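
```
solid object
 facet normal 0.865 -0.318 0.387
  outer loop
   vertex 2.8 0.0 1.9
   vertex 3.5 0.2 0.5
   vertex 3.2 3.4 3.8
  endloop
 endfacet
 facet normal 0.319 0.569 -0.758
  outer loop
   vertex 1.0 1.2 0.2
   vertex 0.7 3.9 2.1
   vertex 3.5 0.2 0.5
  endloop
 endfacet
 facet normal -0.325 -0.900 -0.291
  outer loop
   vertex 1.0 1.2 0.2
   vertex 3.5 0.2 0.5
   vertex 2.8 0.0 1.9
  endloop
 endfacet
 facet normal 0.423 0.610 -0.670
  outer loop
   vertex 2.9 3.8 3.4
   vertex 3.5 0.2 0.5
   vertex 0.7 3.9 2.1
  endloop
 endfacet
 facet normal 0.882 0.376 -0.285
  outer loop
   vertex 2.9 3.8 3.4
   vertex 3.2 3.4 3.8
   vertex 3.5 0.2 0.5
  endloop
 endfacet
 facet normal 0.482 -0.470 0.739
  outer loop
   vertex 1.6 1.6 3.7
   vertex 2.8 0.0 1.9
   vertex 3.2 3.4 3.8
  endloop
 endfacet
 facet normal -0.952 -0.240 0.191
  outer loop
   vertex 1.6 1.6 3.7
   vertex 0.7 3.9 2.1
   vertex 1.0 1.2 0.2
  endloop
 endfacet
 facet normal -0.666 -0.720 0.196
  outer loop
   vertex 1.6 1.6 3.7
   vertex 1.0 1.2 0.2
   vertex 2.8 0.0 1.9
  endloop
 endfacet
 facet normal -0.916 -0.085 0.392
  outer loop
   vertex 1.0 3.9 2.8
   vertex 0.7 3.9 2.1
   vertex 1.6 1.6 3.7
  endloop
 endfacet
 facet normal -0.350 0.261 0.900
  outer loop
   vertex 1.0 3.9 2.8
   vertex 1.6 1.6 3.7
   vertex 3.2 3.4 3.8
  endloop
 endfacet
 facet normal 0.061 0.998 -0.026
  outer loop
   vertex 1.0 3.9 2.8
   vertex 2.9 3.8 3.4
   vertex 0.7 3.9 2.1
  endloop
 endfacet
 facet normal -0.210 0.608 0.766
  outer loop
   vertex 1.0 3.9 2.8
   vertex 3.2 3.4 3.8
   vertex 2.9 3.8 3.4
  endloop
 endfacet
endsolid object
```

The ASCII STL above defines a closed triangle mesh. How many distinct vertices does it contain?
8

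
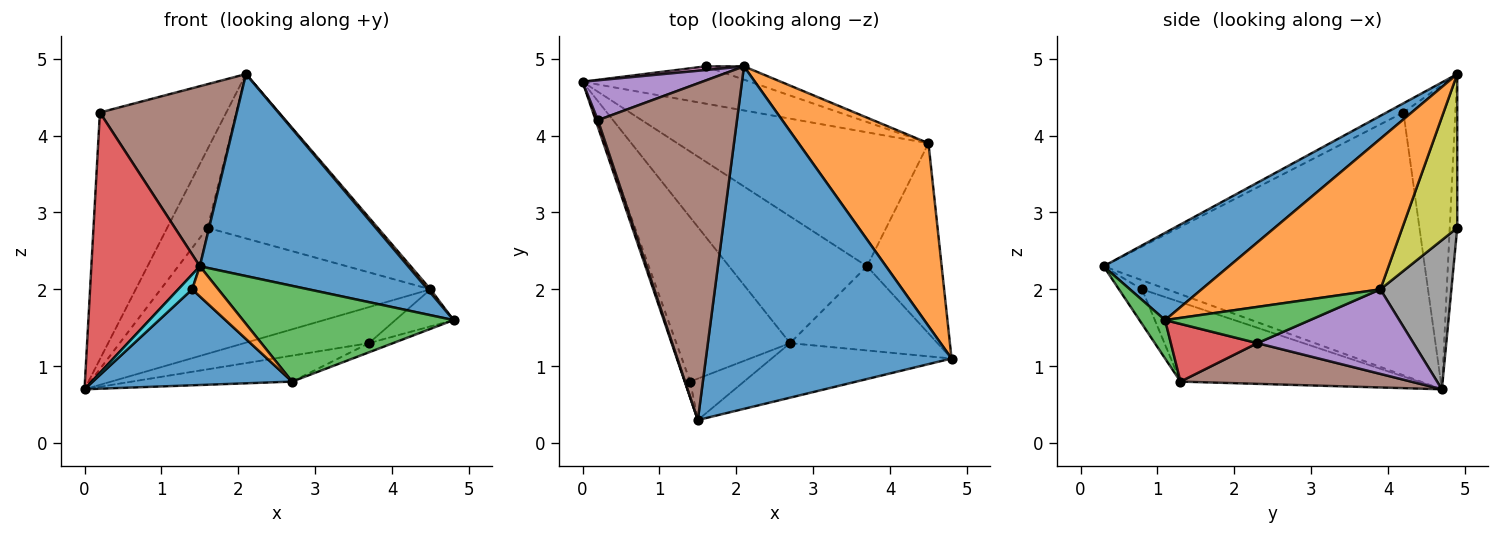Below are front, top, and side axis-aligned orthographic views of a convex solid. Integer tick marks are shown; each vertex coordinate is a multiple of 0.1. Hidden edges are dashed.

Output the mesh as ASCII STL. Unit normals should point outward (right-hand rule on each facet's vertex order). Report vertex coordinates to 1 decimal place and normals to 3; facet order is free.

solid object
 facet normal 0.292 -0.486 0.824
  outer loop
   vertex 2.1 4.9 4.8
   vertex 1.5 0.3 2.3
   vertex 4.8 1.1 1.6
  endloop
 endfacet
 facet normal 0.757 -0.012 0.653
  outer loop
   vertex 4.5 3.9 2.0
   vertex 2.1 4.9 4.8
   vertex 4.8 1.1 1.6
  endloop
 endfacet
 facet normal 0.105 -0.864 -0.492
  outer loop
   vertex 2.7 1.3 0.8
   vertex 4.8 1.1 1.6
   vertex 1.5 0.3 2.3
  endloop
 endfacet
 facet normal -0.947 -0.320 0.008
  outer loop
   vertex 0.2 4.2 4.3
   vertex 0.0 4.7 0.7
   vertex 1.5 0.3 2.3
  endloop
 endfacet
 facet normal -0.376 0.915 0.148
  outer loop
   vertex 0.2 4.2 4.3
   vertex 2.1 4.9 4.8
   vertex 0.0 4.7 0.7
  endloop
 endfacet
 facet normal -0.058 -0.471 0.880
  outer loop
   vertex 0.2 4.2 4.3
   vertex 1.5 0.3 2.3
   vertex 2.1 4.9 4.8
  endloop
 endfacet
 facet normal -0.183 0.982 0.046
  outer loop
   vertex 1.6 4.9 2.8
   vertex 0.0 4.7 0.7
   vertex 2.1 4.9 4.8
  endloop
 endfacet
 facet normal 0.245 0.930 -0.275
  outer loop
   vertex 1.6 4.9 2.8
   vertex 4.5 3.9 2.0
   vertex 0.0 4.7 0.7
  endloop
 endfacet
 facet normal 0.306 0.949 -0.077
  outer loop
   vertex 1.6 4.9 2.8
   vertex 2.1 4.9 4.8
   vertex 4.5 3.9 2.0
  endloop
 endfacet
 facet normal -0.775 -0.432 -0.462
  outer loop
   vertex 1.4 0.8 2.0
   vertex 1.5 0.3 2.3
   vertex 0.0 4.7 0.7
  endloop
 endfacet
 facet normal -0.516 -0.432 -0.739
  outer loop
   vertex 1.4 0.8 2.0
   vertex 0.0 4.7 0.7
   vertex 2.7 1.3 0.8
  endloop
 endfacet
 facet normal -0.461 -0.523 -0.717
  outer loop
   vertex 1.4 0.8 2.0
   vertex 2.7 1.3 0.8
   vertex 1.5 0.3 2.3
  endloop
 endfacet
 facet normal 0.430 0.173 -0.886
  outer loop
   vertex 3.7 2.3 1.3
   vertex 4.5 3.9 2.0
   vertex 4.8 1.1 1.6
  endloop
 endfacet
 facet normal 0.363 0.101 -0.927
  outer loop
   vertex 3.7 2.3 1.3
   vertex 4.8 1.1 1.6
   vertex 2.7 1.3 0.8
  endloop
 endfacet
 facet normal 0.309 0.247 -0.918
  outer loop
   vertex 3.7 2.3 1.3
   vertex 0.0 4.7 0.7
   vertex 4.5 3.9 2.0
  endloop
 endfacet
 facet normal 0.278 0.193 -0.941
  outer loop
   vertex 3.7 2.3 1.3
   vertex 2.7 1.3 0.8
   vertex 0.0 4.7 0.7
  endloop
 endfacet
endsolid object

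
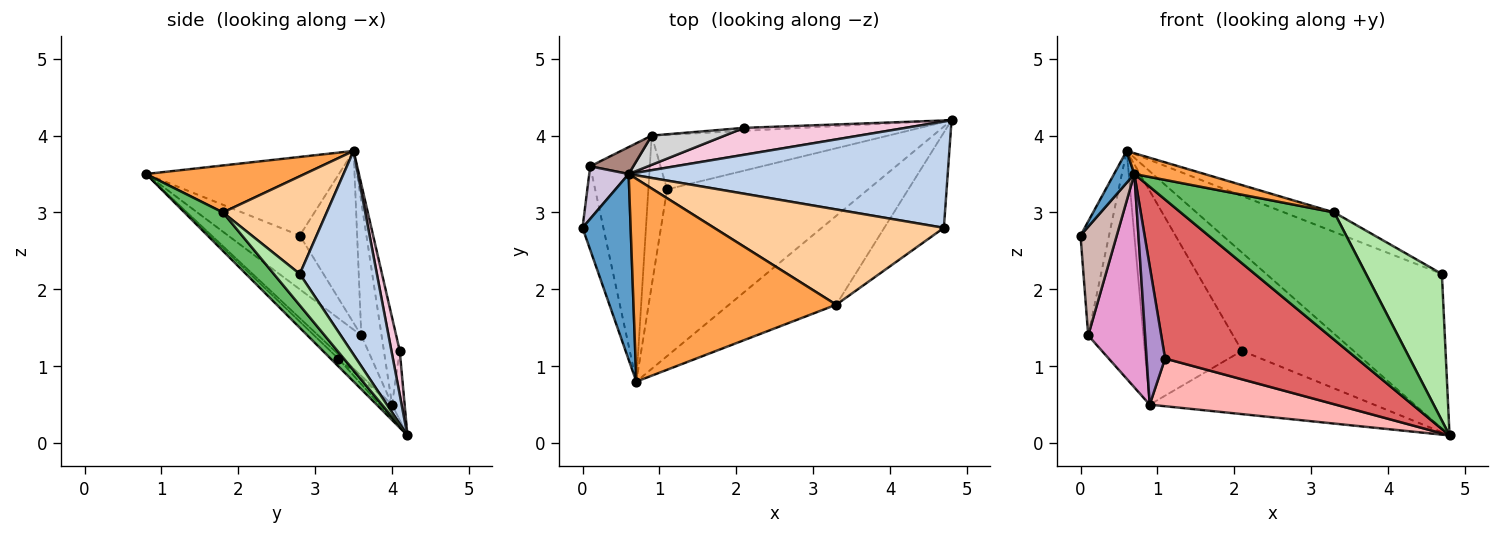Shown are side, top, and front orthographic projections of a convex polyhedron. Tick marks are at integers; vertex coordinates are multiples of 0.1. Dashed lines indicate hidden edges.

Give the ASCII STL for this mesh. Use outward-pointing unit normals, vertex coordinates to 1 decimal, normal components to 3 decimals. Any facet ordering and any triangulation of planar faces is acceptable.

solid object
 facet normal -0.849 -0.089 0.520
  outer loop
   vertex 0.6 3.5 3.8
   vertex 0.0 2.8 2.7
   vertex 0.7 0.8 3.5
  endloop
 endfacet
 facet normal 0.340 0.775 0.533
  outer loop
   vertex 4.7 2.8 2.2
   vertex 4.8 4.2 0.1
   vertex 0.6 3.5 3.8
  endloop
 endfacet
 facet normal 0.225 -0.099 0.969
  outer loop
   vertex 3.3 1.8 3.0
   vertex 0.6 3.5 3.8
   vertex 0.7 0.8 3.5
  endloop
 endfacet
 facet normal 0.385 0.185 0.904
  outer loop
   vertex 3.3 1.8 3.0
   vertex 4.7 2.8 2.2
   vertex 0.6 3.5 3.8
  endloop
 endfacet
 facet normal 0.201 -0.803 -0.561
  outer loop
   vertex 3.3 1.8 3.0
   vertex 0.7 0.8 3.5
   vertex 4.8 4.2 0.1
  endloop
 endfacet
 facet normal 0.276 -0.806 -0.524
  outer loop
   vertex 3.3 1.8 3.0
   vertex 4.8 4.2 0.1
   vertex 4.7 2.8 2.2
  endloop
 endfacet
 facet normal -0.028 -0.690 -0.723
  outer loop
   vertex 1.1 3.3 1.1
   vertex 4.8 4.2 0.1
   vertex 0.7 0.8 3.5
  endloop
 endfacet
 facet normal -0.043 -0.657 -0.752
  outer loop
   vertex 1.1 3.3 1.1
   vertex 0.9 4.0 0.5
   vertex 4.8 4.2 0.1
  endloop
 endfacet
 facet normal -0.167 -0.669 -0.724
  outer loop
   vertex 1.1 3.3 1.1
   vertex 0.7 0.8 3.5
   vertex 0.9 4.0 0.5
  endloop
 endfacet
 facet normal -0.877 0.436 0.201
  outer loop
   vertex 0.1 3.6 1.4
   vertex 0.0 2.8 2.7
   vertex 0.6 3.5 3.8
  endloop
 endfacet
 facet normal -0.343 0.933 0.110
  outer loop
   vertex 0.1 3.6 1.4
   vertex 0.6 3.5 3.8
   vertex 0.9 4.0 0.5
  endloop
 endfacet
 facet normal -0.844 -0.426 -0.327
  outer loop
   vertex 0.1 3.6 1.4
   vertex 0.7 0.8 3.5
   vertex 0.0 2.8 2.7
  endloop
 endfacet
 facet normal -0.451 -0.595 -0.665
  outer loop
   vertex 0.1 3.6 1.4
   vertex 0.9 4.0 0.5
   vertex 0.7 0.8 3.5
  endloop
 endfacet
 facet normal 0.072 0.962 0.263
  outer loop
   vertex 2.1 4.1 1.2
   vertex 0.6 3.5 3.8
   vertex 4.8 4.2 0.1
  endloop
 endfacet
 facet normal -0.056 0.997 -0.047
  outer loop
   vertex 2.1 4.1 1.2
   vertex 4.8 4.2 0.1
   vertex 0.9 4.0 0.5
  endloop
 endfacet
 facet normal -0.159 0.978 0.134
  outer loop
   vertex 2.1 4.1 1.2
   vertex 0.9 4.0 0.5
   vertex 0.6 3.5 3.8
  endloop
 endfacet
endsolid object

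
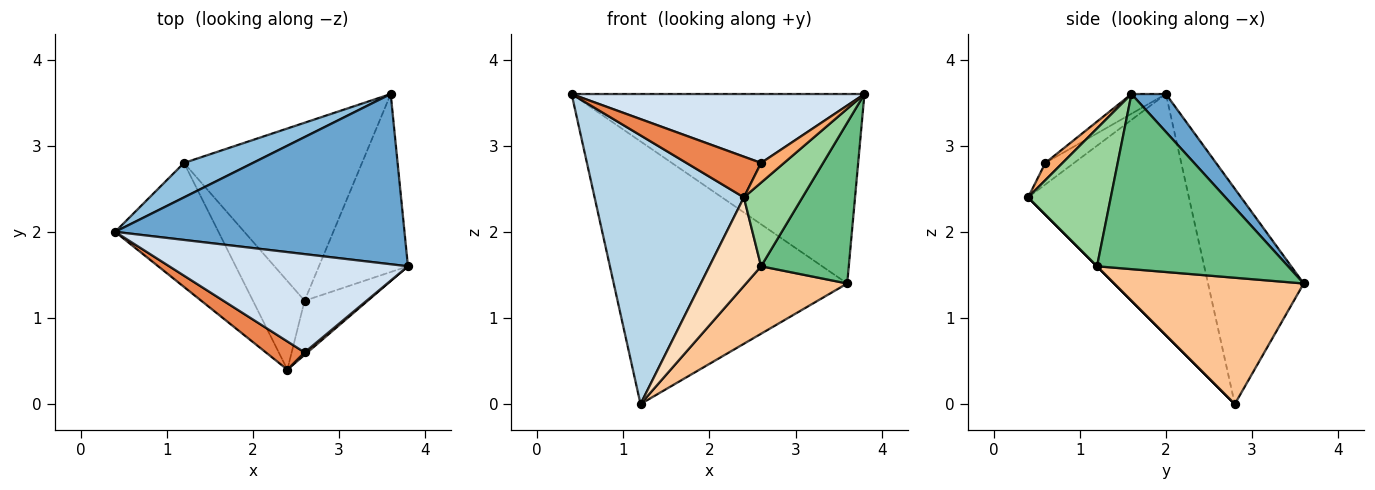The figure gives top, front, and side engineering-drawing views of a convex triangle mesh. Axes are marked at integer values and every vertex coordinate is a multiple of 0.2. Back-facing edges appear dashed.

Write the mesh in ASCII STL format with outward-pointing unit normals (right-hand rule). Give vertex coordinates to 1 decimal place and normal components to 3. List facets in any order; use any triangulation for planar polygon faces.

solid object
 facet normal 0.087 0.741 0.666
  outer loop
   vertex 3.6 3.6 1.4
   vertex 0.4 2.0 3.6
   vertex 3.8 1.6 3.6
  endloop
 endfacet
 facet normal -0.376 0.919 0.120
  outer loop
   vertex 1.2 2.8 0.0
   vertex 0.4 2.0 3.6
   vertex 3.6 3.6 1.4
  endloop
 endfacet
 facet normal -0.699 -0.649 -0.300
  outer loop
   vertex 1.2 2.8 0.0
   vertex 2.4 0.4 2.4
   vertex 0.4 2.0 3.6
  endloop
 endfacet
 facet normal -0.067 -0.573 0.817
  outer loop
   vertex 2.6 0.6 2.8
   vertex 3.8 1.6 3.6
   vertex 0.4 2.0 3.6
  endloop
 endfacet
 facet normal -0.302 -0.784 0.543
  outer loop
   vertex 2.6 0.6 2.8
   vertex 0.4 2.0 3.6
   vertex 2.4 0.4 2.4
  endloop
 endfacet
 facet normal 0.597 -0.796 0.100
  outer loop
   vertex 2.6 0.6 2.8
   vertex 2.4 0.4 2.4
   vertex 3.8 1.6 3.6
  endloop
 endfacet
 facet normal 0.553 -0.295 -0.779
  outer loop
   vertex 2.6 1.2 1.6
   vertex 1.2 2.8 0.0
   vertex 3.6 3.6 1.4
  endloop
 endfacet
 facet normal 0.000 -0.707 -0.707
  outer loop
   vertex 2.6 1.2 1.6
   vertex 2.4 0.4 2.4
   vertex 1.2 2.8 0.0
  endloop
 endfacet
 facet normal 0.825 -0.379 -0.419
  outer loop
   vertex 2.6 1.2 1.6
   vertex 3.6 3.6 1.4
   vertex 3.8 1.6 3.6
  endloop
 endfacet
 facet normal 0.764 -0.541 -0.350
  outer loop
   vertex 2.6 1.2 1.6
   vertex 3.8 1.6 3.6
   vertex 2.4 0.4 2.4
  endloop
 endfacet
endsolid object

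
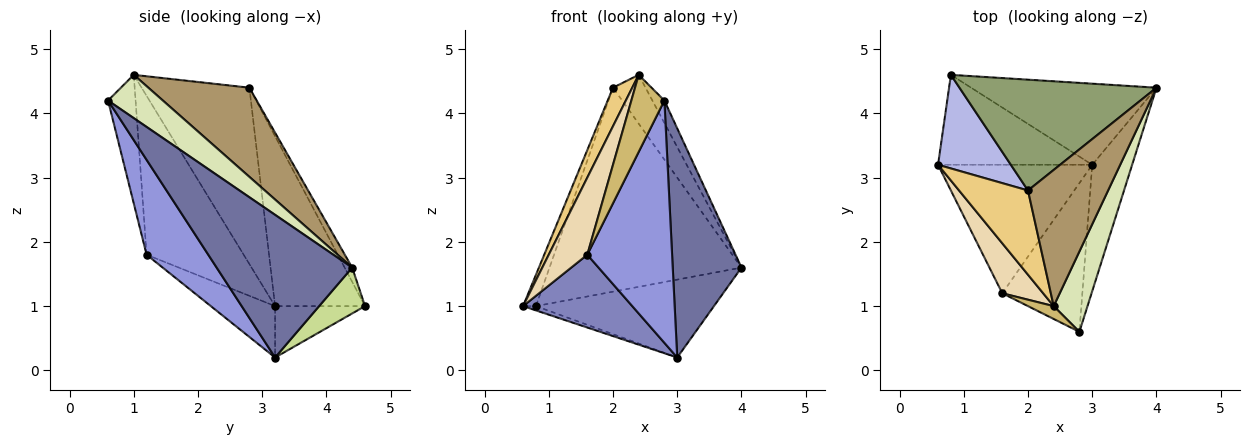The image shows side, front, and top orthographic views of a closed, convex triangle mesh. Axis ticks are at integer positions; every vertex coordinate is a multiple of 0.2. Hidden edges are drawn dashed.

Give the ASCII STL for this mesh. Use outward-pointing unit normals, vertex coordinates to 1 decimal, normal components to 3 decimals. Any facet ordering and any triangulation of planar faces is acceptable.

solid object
 facet normal 0.865 -0.439 -0.242
  outer loop
   vertex 3.0 3.2 0.2
   vertex 4.0 4.4 1.6
   vertex 2.8 0.6 4.2
  endloop
 endfacet
 facet normal -0.279 -0.474 -0.836
  outer loop
   vertex 1.6 1.2 1.8
   vertex 0.6 3.2 1.0
   vertex 3.0 3.2 0.2
  endloop
 endfacet
 facet normal 0.527 -0.724 -0.445
  outer loop
   vertex 1.6 1.2 1.8
   vertex 3.0 3.2 0.2
   vertex 2.8 0.6 4.2
  endloop
 endfacet
 facet normal -0.911 0.130 0.391
  outer loop
   vertex 0.8 4.6 1.0
   vertex 0.6 3.2 1.0
   vertex 2.0 2.8 4.4
  endloop
 endfacet
 facet normal -0.035 0.878 0.477
  outer loop
   vertex 0.8 4.6 1.0
   vertex 2.0 2.8 4.4
   vertex 4.0 4.4 1.6
  endloop
 endfacet
 facet normal -0.316 0.045 -0.948
  outer loop
   vertex 0.8 4.6 1.0
   vertex 3.0 3.2 0.2
   vertex 0.6 3.2 1.0
  endloop
 endfacet
 facet normal 0.176 0.682 -0.710
  outer loop
   vertex 0.8 4.6 1.0
   vertex 4.0 4.4 1.6
   vertex 3.0 3.2 0.2
  endloop
 endfacet
 facet normal 0.777 0.170 0.607
  outer loop
   vertex 2.4 1.0 4.6
   vertex 2.8 0.6 4.2
   vertex 4.0 4.4 1.6
  endloop
 endfacet
 facet normal 0.723 0.233 0.650
  outer loop
   vertex 2.4 1.0 4.6
   vertex 4.0 4.4 1.6
   vertex 2.0 2.8 4.4
  endloop
 endfacet
 facet normal -0.635 -0.762 0.127
  outer loop
   vertex 2.4 1.0 4.6
   vertex 1.6 1.2 1.8
   vertex 2.8 0.6 4.2
  endloop
 endfacet
 facet normal -0.919 -0.164 0.359
  outer loop
   vertex 2.4 1.0 4.6
   vertex 2.0 2.8 4.4
   vertex 0.6 3.2 1.0
  endloop
 endfacet
 facet normal -0.904 -0.359 0.233
  outer loop
   vertex 2.4 1.0 4.6
   vertex 0.6 3.2 1.0
   vertex 1.6 1.2 1.8
  endloop
 endfacet
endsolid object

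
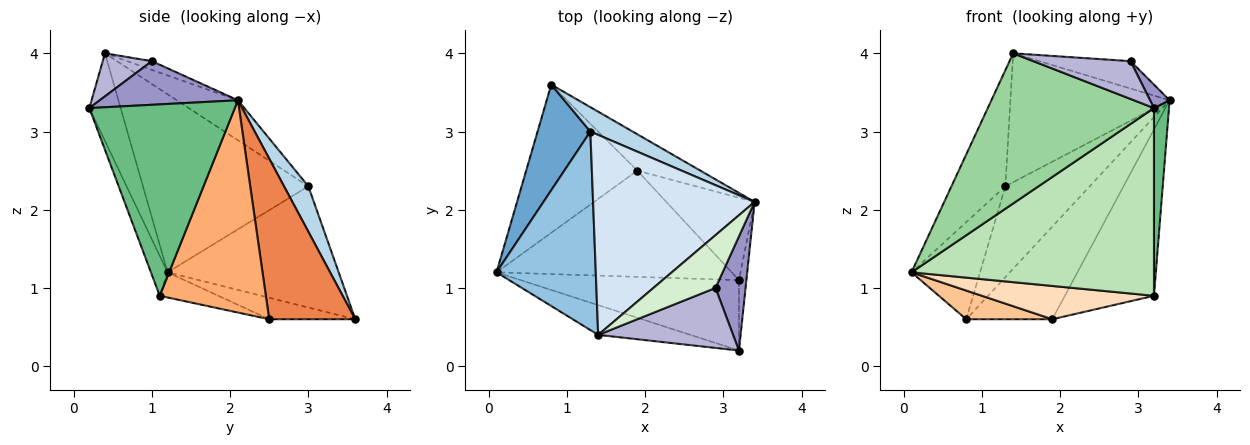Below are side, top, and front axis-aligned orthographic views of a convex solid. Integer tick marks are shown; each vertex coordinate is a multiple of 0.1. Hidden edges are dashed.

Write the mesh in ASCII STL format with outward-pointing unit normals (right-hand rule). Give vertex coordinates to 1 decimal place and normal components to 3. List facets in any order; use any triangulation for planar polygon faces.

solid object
 facet normal -0.861 0.345 0.375
  outer loop
   vertex 1.3 3.0 2.3
   vertex 0.8 3.6 0.6
   vertex 0.1 1.2 1.2
  endloop
 endfacet
 facet normal -0.840 0.274 0.468
  outer loop
   vertex 1.3 3.0 2.3
   vertex 0.1 1.2 1.2
   vertex 1.4 0.4 4.0
  endloop
 endfacet
 facet normal 0.268 0.931 0.250
  outer loop
   vertex 1.3 3.0 2.3
   vertex 3.4 2.1 3.4
   vertex 0.8 3.6 0.6
  endloop
 endfacet
 facet normal -0.204 0.530 0.823
  outer loop
   vertex 1.3 3.0 2.3
   vertex 1.4 0.4 4.0
   vertex 3.4 2.1 3.4
  endloop
 endfacet
 facet normal 0.681 0.681 -0.268
  outer loop
   vertex 1.9 2.5 0.6
   vertex 0.8 3.6 0.6
   vertex 3.4 2.1 3.4
  endloop
 endfacet
 facet normal 0.730 0.613 -0.303
  outer loop
   vertex 1.9 2.5 0.6
   vertex 3.4 2.1 3.4
   vertex 3.2 1.1 0.9
  endloop
 endfacet
 facet normal -0.187 -0.187 -0.965
  outer loop
   vertex 1.9 2.5 0.6
   vertex 0.1 1.2 1.2
   vertex 0.8 3.6 0.6
  endloop
 endfacet
 facet normal -0.101 -0.298 -0.949
  outer loop
   vertex 1.9 2.5 0.6
   vertex 3.2 1.1 0.9
   vertex 0.1 1.2 1.2
  endloop
 endfacet
 facet normal 0.994 -0.103 -0.038
  outer loop
   vertex 3.2 0.2 3.3
   vertex 3.2 1.1 0.9
   vertex 3.4 2.1 3.4
  endloop
 endfacet
 facet normal -0.182 -0.965 -0.191
  outer loop
   vertex 3.2 0.2 3.3
   vertex 1.4 0.4 4.0
   vertex 0.1 1.2 1.2
  endloop
 endfacet
 facet normal -0.064 -0.934 -0.350
  outer loop
   vertex 3.2 0.2 3.3
   vertex 0.1 1.2 1.2
   vertex 3.2 1.1 0.9
  endloop
 endfacet
 facet normal -0.124 0.457 0.881
  outer loop
   vertex 2.9 1.0 3.9
   vertex 3.4 2.1 3.4
   vertex 1.4 0.4 4.0
  endloop
 endfacet
 facet normal 0.818 -0.116 0.563
  outer loop
   vertex 2.9 1.0 3.9
   vertex 3.2 0.2 3.3
   vertex 3.4 2.1 3.4
  endloop
 endfacet
 facet normal 0.260 -0.515 0.817
  outer loop
   vertex 2.9 1.0 3.9
   vertex 1.4 0.4 4.0
   vertex 3.2 0.2 3.3
  endloop
 endfacet
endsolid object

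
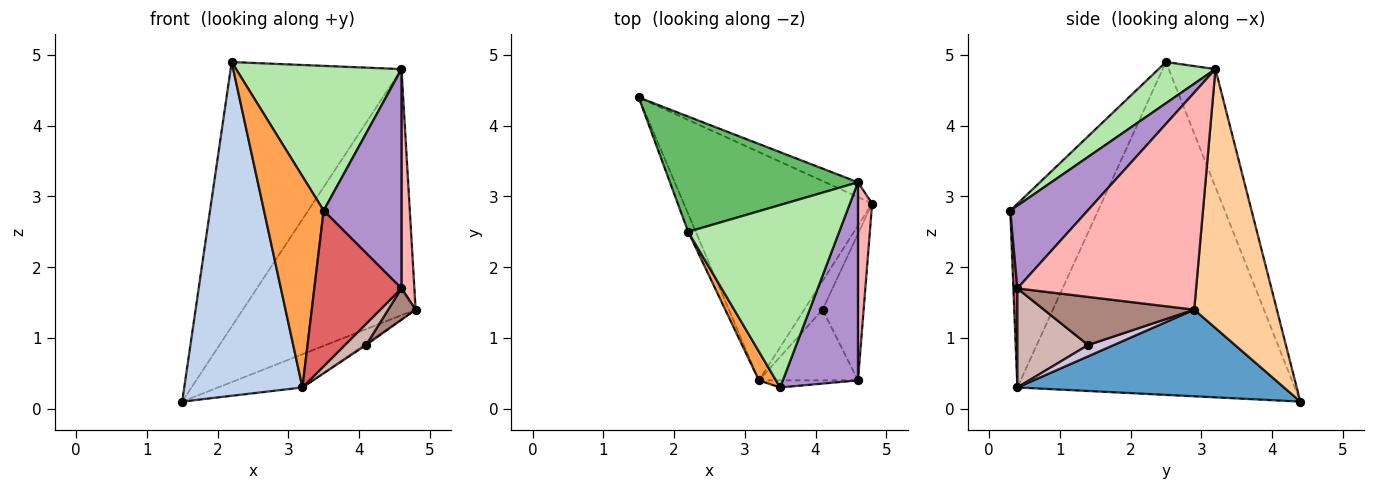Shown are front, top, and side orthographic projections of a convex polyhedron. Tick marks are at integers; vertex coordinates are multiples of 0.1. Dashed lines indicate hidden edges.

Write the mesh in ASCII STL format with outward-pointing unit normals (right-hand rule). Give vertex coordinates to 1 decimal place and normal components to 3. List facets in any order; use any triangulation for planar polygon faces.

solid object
 facet normal 0.414 0.131 -0.901
  outer loop
   vertex 3.2 0.4 0.3
   vertex 1.5 4.4 0.1
   vertex 4.8 2.9 1.4
  endloop
 endfacet
 facet normal -0.920 -0.392 -0.021
  outer loop
   vertex 3.2 0.4 0.3
   vertex 2.2 2.5 4.9
   vertex 1.5 4.4 0.1
  endloop
 endfacet
 facet normal -0.825 -0.560 0.077
  outer loop
   vertex 3.2 0.4 0.3
   vertex 3.5 0.3 2.8
   vertex 2.2 2.5 4.9
  endloop
 endfacet
 facet normal 0.431 0.901 -0.054
  outer loop
   vertex 4.6 3.2 4.8
   vertex 4.8 2.9 1.4
   vertex 1.5 4.4 0.1
  endloop
 endfacet
 facet normal -0.243 0.889 0.387
  outer loop
   vertex 4.6 3.2 4.8
   vertex 1.5 4.4 0.1
   vertex 2.2 2.5 4.9
  endloop
 endfacet
 facet normal 0.209 -0.608 0.766
  outer loop
   vertex 4.6 3.2 4.8
   vertex 2.2 2.5 4.9
   vertex 3.5 0.3 2.8
  endloop
 endfacet
 facet normal 0.045 -0.998 -0.045
  outer loop
   vertex 4.6 0.4 1.7
   vertex 3.5 0.3 2.8
   vertex 3.2 0.4 0.3
  endloop
 endfacet
 facet normal 0.995 -0.072 0.065
  outer loop
   vertex 4.6 0.4 1.7
   vertex 4.8 2.9 1.4
   vertex 4.6 3.2 4.8
  endloop
 endfacet
 facet normal 0.594 -0.597 0.539
  outer loop
   vertex 4.6 0.4 1.7
   vertex 4.6 3.2 4.8
   vertex 3.5 0.3 2.8
  endloop
 endfacet
 facet normal 0.524 0.039 -0.851
  outer loop
   vertex 4.1 1.4 0.9
   vertex 3.2 0.4 0.3
   vertex 4.8 2.9 1.4
  endloop
 endfacet
 facet normal 0.754 -0.137 -0.643
  outer loop
   vertex 4.1 1.4 0.9
   vertex 4.8 2.9 1.4
   vertex 4.6 0.4 1.7
  endloop
 endfacet
 facet normal 0.692 -0.208 -0.692
  outer loop
   vertex 4.1 1.4 0.9
   vertex 4.6 0.4 1.7
   vertex 3.2 0.4 0.3
  endloop
 endfacet
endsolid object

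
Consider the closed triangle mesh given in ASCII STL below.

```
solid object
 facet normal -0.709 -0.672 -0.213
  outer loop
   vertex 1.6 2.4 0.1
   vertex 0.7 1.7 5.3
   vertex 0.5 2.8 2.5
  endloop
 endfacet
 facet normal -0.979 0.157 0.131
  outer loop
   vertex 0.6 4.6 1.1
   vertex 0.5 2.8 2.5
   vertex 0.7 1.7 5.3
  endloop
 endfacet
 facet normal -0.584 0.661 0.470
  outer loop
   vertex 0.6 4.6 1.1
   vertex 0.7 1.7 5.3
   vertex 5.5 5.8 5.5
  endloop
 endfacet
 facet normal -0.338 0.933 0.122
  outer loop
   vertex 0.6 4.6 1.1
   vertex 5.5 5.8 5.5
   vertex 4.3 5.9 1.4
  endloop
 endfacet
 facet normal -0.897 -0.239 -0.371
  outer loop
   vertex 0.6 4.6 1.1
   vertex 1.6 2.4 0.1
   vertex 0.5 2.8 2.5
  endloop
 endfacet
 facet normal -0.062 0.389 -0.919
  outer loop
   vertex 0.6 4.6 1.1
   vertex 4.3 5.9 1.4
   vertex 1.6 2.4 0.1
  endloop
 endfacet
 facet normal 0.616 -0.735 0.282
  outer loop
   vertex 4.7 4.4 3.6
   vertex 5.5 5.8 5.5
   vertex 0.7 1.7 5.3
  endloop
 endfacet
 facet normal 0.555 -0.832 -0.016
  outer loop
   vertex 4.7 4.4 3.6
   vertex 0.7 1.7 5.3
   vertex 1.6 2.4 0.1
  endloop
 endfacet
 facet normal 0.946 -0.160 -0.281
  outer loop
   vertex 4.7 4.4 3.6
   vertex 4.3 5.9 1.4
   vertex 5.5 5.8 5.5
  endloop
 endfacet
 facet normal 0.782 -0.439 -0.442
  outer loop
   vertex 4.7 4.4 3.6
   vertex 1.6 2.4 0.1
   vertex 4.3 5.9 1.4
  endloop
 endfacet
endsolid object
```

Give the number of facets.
10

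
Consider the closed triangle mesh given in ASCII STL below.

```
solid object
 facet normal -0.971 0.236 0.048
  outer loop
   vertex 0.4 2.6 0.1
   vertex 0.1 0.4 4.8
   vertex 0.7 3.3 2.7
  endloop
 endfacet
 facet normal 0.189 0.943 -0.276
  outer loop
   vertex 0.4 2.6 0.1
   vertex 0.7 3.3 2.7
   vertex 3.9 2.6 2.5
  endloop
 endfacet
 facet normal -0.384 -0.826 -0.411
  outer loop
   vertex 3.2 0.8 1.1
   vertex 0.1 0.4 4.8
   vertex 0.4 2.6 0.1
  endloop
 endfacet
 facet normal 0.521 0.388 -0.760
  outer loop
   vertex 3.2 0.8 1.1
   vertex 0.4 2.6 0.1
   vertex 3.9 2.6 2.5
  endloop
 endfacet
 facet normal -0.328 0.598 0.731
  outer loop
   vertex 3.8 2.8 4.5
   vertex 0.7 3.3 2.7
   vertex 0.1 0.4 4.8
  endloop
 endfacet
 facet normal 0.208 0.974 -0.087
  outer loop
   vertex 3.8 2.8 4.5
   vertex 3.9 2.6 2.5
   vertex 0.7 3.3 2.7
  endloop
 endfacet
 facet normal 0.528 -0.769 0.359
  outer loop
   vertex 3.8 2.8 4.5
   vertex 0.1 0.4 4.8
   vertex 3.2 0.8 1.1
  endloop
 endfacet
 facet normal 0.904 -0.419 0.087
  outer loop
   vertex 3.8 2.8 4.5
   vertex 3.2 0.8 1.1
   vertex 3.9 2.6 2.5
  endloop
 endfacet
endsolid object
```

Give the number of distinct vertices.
6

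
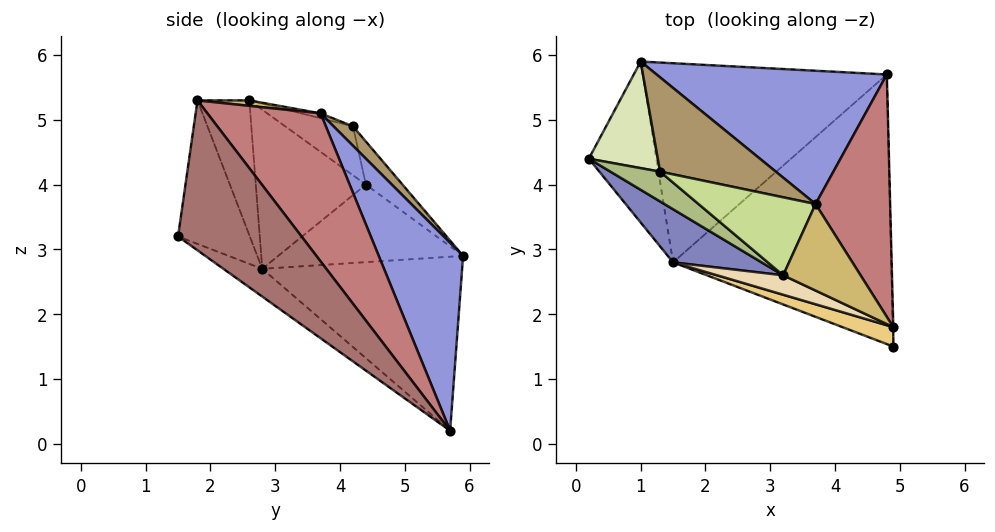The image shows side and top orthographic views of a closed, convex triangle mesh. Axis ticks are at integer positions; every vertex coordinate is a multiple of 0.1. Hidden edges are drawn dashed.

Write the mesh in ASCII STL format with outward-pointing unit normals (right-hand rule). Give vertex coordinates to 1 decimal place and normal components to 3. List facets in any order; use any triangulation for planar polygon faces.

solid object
 facet normal -0.103 -0.580 -0.808
  outer loop
   vertex 1.5 2.8 2.7
   vertex 4.8 5.7 0.2
   vertex 4.9 1.5 3.2
  endloop
 endfacet
 facet normal -0.586 -0.741 0.326
  outer loop
   vertex 1.5 2.8 2.7
   vertex 3.2 2.6 5.3
   vertex 0.2 4.4 4.0
  endloop
 endfacet
 facet normal 0.343 0.840 0.420
  outer loop
   vertex 1.0 5.9 2.9
   vertex 3.7 3.7 5.1
   vertex 4.8 5.7 0.2
  endloop
 endfacet
 facet normal -0.752 -0.079 -0.655
  outer loop
   vertex 1.0 5.9 2.9
   vertex 1.5 2.8 2.7
   vertex 0.2 4.4 4.0
  endloop
 endfacet
 facet normal -0.580 -0.041 -0.813
  outer loop
   vertex 1.0 5.9 2.9
   vertex 4.8 5.7 0.2
   vertex 1.5 2.8 2.7
  endloop
 endfacet
 facet normal -0.587 -0.548 0.596
  outer loop
   vertex 1.3 4.2 4.9
   vertex 0.2 4.4 4.0
   vertex 3.2 2.6 5.3
  endloop
 endfacet
 facet normal -0.041 0.197 0.980
  outer loop
   vertex 1.3 4.2 4.9
   vertex 3.2 2.6 5.3
   vertex 3.7 3.7 5.1
  endloop
 endfacet
 facet normal -0.393 0.671 0.629
  outer loop
   vertex 1.3 4.2 4.9
   vertex 1.0 5.9 2.9
   vertex 0.2 4.4 4.0
  endloop
 endfacet
 facet normal 0.107 0.765 0.635
  outer loop
   vertex 1.3 4.2 4.9
   vertex 3.7 3.7 5.1
   vertex 1.0 5.9 2.9
  endloop
 endfacet
 facet normal 0.070 0.148 0.987
  outer loop
   vertex 4.9 1.8 5.3
   vertex 3.7 3.7 5.1
   vertex 3.2 2.6 5.3
  endloop
 endfacet
 facet normal -0.371 -0.919 0.131
  outer loop
   vertex 4.9 1.8 5.3
   vertex 1.5 2.8 2.7
   vertex 4.9 1.5 3.2
  endloop
 endfacet
 facet normal -0.417 -0.886 0.204
  outer loop
   vertex 4.9 1.8 5.3
   vertex 3.2 2.6 5.3
   vertex 1.5 2.8 2.7
  endloop
 endfacet
 facet normal 1.000 0.022 -0.003
  outer loop
   vertex 4.9 1.8 5.3
   vertex 4.9 1.5 3.2
   vertex 4.8 5.7 0.2
  endloop
 endfacet
 facet normal 0.762 0.522 0.384
  outer loop
   vertex 4.9 1.8 5.3
   vertex 4.8 5.7 0.2
   vertex 3.7 3.7 5.1
  endloop
 endfacet
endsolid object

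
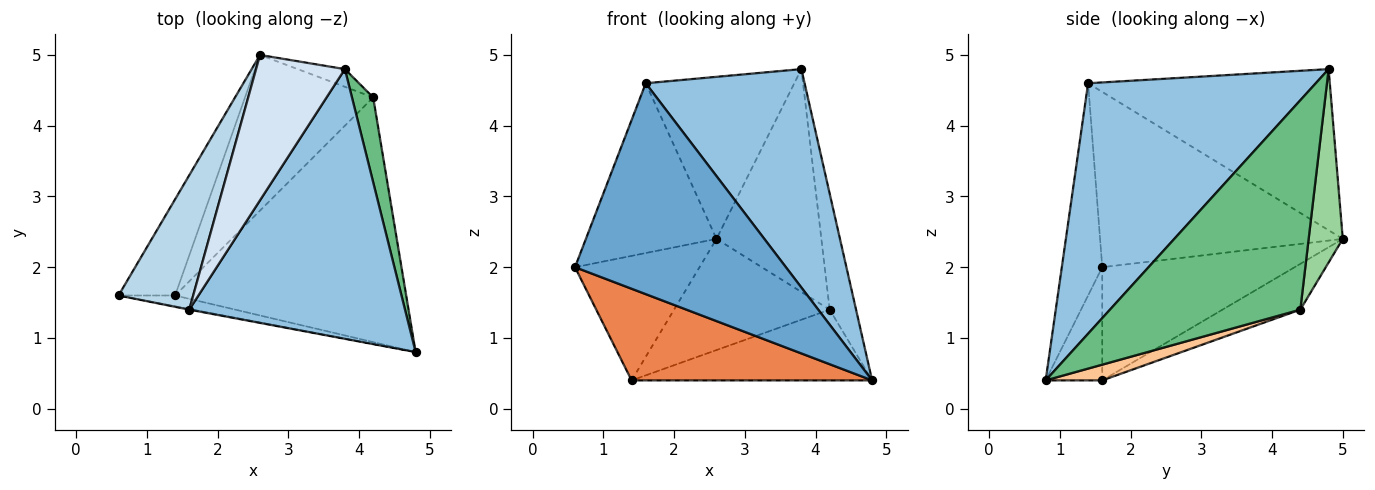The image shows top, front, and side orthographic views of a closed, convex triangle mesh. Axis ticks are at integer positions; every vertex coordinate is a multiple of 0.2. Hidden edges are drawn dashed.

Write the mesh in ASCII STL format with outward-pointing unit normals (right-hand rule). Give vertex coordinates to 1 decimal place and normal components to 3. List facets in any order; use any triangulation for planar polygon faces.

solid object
 facet normal -0.188 -0.982 -0.003
  outer loop
   vertex 1.6 1.4 4.6
   vertex 0.6 1.6 2.0
   vertex 4.8 0.8 0.4
  endloop
 endfacet
 facet normal 0.670 -0.467 0.577
  outer loop
   vertex 1.6 1.4 4.6
   vertex 4.8 0.8 0.4
   vertex 3.8 4.8 4.8
  endloop
 endfacet
 facet normal -0.824 0.444 0.351
  outer loop
   vertex 1.6 1.4 4.6
   vertex 2.6 5.0 2.4
   vertex 0.6 1.6 2.0
  endloop
 endfacet
 facet normal -0.771 0.474 0.425
  outer loop
   vertex 1.6 1.4 4.6
   vertex 3.8 4.8 4.8
   vertex 2.6 5.0 2.4
  endloop
 endfacet
 facet normal -0.228 -0.967 -0.114
  outer loop
   vertex 1.4 1.6 0.4
   vertex 4.8 0.8 0.4
   vertex 0.6 1.6 2.0
  endloop
 endfacet
 facet normal -0.774 0.501 -0.387
  outer loop
   vertex 1.4 1.6 0.4
   vertex 0.6 1.6 2.0
   vertex 2.6 5.0 2.4
  endloop
 endfacet
 facet normal 0.065 0.277 -0.959
  outer loop
   vertex 4.2 4.4 1.4
   vertex 4.8 0.8 0.4
   vertex 1.4 1.6 0.4
  endloop
 endfacet
 facet normal -0.279 0.558 -0.781
  outer loop
   vertex 4.2 4.4 1.4
   vertex 1.4 1.6 0.4
   vertex 2.6 5.0 2.4
  endloop
 endfacet
 facet normal 0.986 0.137 0.100
  outer loop
   vertex 4.2 4.4 1.4
   vertex 3.8 4.8 4.8
   vertex 4.8 0.8 0.4
  endloop
 endfacet
 facet normal 0.309 0.948 -0.075
  outer loop
   vertex 4.2 4.4 1.4
   vertex 2.6 5.0 2.4
   vertex 3.8 4.8 4.8
  endloop
 endfacet
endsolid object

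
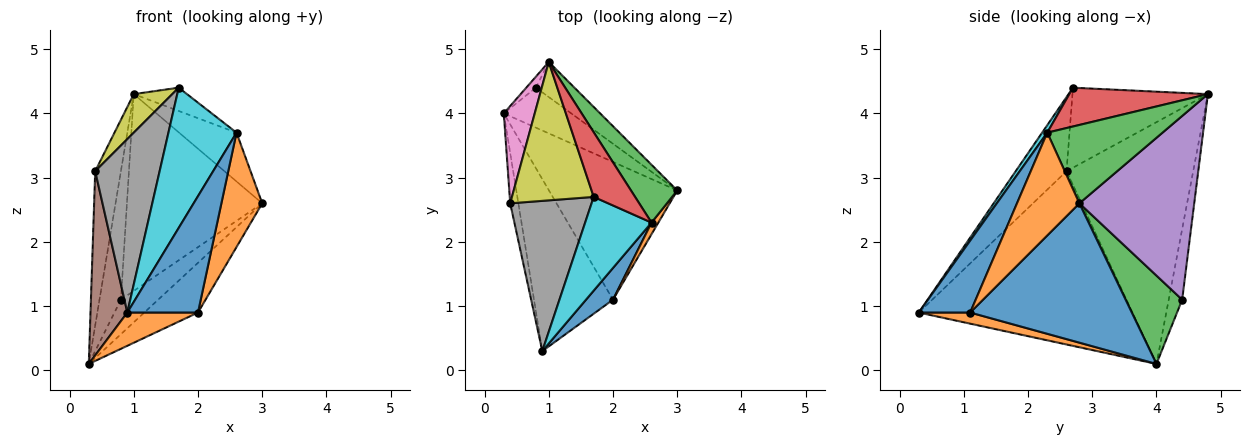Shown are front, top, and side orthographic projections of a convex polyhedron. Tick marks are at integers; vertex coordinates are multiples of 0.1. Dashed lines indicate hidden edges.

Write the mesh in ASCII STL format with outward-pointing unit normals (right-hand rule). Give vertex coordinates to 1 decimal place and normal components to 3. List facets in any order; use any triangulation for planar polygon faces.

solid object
 facet normal 0.715 0.237 -0.658
  outer loop
   vertex 2.0 1.1 0.9
   vertex 0.3 4.0 0.1
   vertex 3.0 2.8 2.6
  endloop
 endfacet
 facet normal 0.137 -0.188 -0.973
  outer loop
   vertex 2.0 1.1 0.9
   vertex 0.9 0.3 0.9
   vertex 0.3 4.0 0.1
  endloop
 endfacet
 facet normal 0.704 0.464 -0.538
  outer loop
   vertex 0.8 4.4 1.1
   vertex 3.0 2.8 2.6
   vertex 0.3 4.0 0.1
  endloop
 endfacet
 facet normal -0.531 0.844 -0.072
  outer loop
   vertex 0.8 4.4 1.1
   vertex 0.3 4.0 0.1
   vertex 1.0 4.8 4.3
  endloop
 endfacet
 facet normal 0.641 0.756 -0.135
  outer loop
   vertex 0.8 4.4 1.1
   vertex 1.0 4.8 4.3
   vertex 3.0 2.8 2.6
  endloop
 endfacet
 facet normal -0.984 -0.170 -0.046
  outer loop
   vertex 0.4 2.6 3.1
   vertex 0.3 4.0 0.1
   vertex 0.9 0.3 0.9
  endloop
 endfacet
 facet normal -0.972 0.197 0.124
  outer loop
   vertex 0.4 2.6 3.1
   vertex 1.0 4.8 4.3
   vertex 0.3 4.0 0.1
  endloop
 endfacet
 facet normal -0.512 -0.649 0.562
  outer loop
   vertex 0.4 2.6 3.1
   vertex 0.9 0.3 0.9
   vertex 1.7 2.7 4.4
  endloop
 endfacet
 facet normal -0.686 -0.195 0.701
  outer loop
   vertex 0.4 2.6 3.1
   vertex 1.7 2.7 4.4
   vertex 1.0 4.8 4.3
  endloop
 endfacet
 facet normal 0.063 -0.830 0.555
  outer loop
   vertex 2.6 2.3 3.7
   vertex 1.7 2.7 4.4
   vertex 0.9 0.3 0.9
  endloop
 endfacet
 facet normal 0.574 -0.790 0.215
  outer loop
   vertex 2.6 2.3 3.7
   vertex 0.9 0.3 0.9
   vertex 2.0 1.1 0.9
  endloop
 endfacet
 facet normal 0.835 -0.547 0.055
  outer loop
   vertex 2.6 2.3 3.7
   vertex 2.0 1.1 0.9
   vertex 3.0 2.8 2.6
  endloop
 endfacet
 facet normal 0.791 0.394 0.467
  outer loop
   vertex 2.6 2.3 3.7
   vertex 3.0 2.8 2.6
   vertex 1.0 4.8 4.3
  endloop
 endfacet
 facet normal 0.662 0.254 0.705
  outer loop
   vertex 2.6 2.3 3.7
   vertex 1.0 4.8 4.3
   vertex 1.7 2.7 4.4
  endloop
 endfacet
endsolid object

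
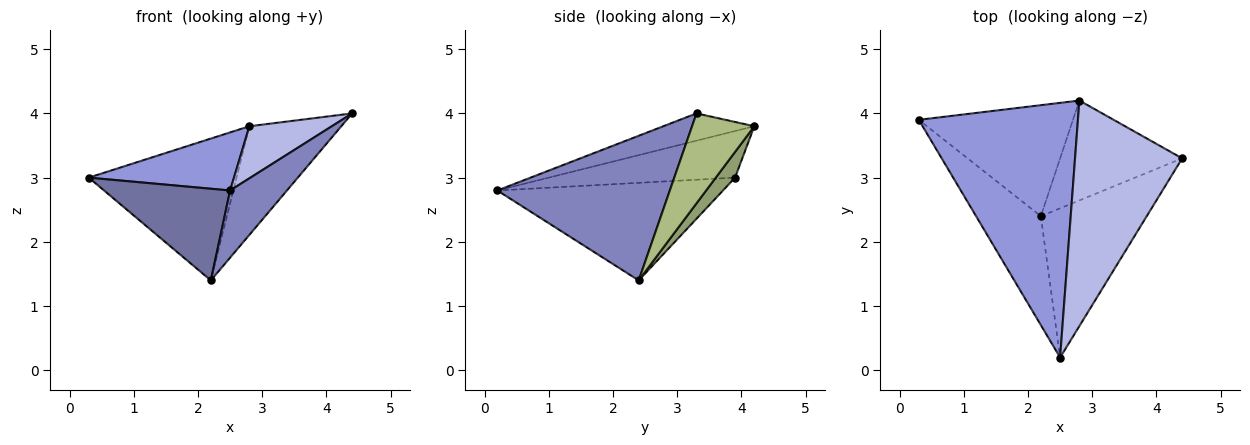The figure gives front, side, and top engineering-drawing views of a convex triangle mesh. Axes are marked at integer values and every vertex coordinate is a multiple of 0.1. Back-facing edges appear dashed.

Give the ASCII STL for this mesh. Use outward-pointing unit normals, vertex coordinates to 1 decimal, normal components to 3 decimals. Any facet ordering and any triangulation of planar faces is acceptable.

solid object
 facet normal -0.755 -0.422 -0.501
  outer loop
   vertex 2.2 2.4 1.4
   vertex 2.5 0.2 2.8
   vertex 0.3 3.9 3.0
  endloop
 endfacet
 facet normal 0.780 -0.257 -0.571
  outer loop
   vertex 2.2 2.4 1.4
   vertex 4.4 3.3 4.0
   vertex 2.5 0.2 2.8
  endloop
 endfacet
 facet normal -0.274 -0.214 0.938
  outer loop
   vertex 2.8 4.2 3.8
   vertex 0.3 3.9 3.0
   vertex 2.5 0.2 2.8
  endloop
 endfacet
 facet normal -0.241 -0.218 0.946
  outer loop
   vertex 2.8 4.2 3.8
   vertex 2.5 0.2 2.8
   vertex 4.4 3.3 4.0
  endloop
 endfacet
 facet normal 0.102 0.783 -0.613
  outer loop
   vertex 2.8 4.2 3.8
   vertex 2.2 2.4 1.4
   vertex 0.3 3.9 3.0
  endloop
 endfacet
 facet normal 0.446 0.659 -0.606
  outer loop
   vertex 2.8 4.2 3.8
   vertex 4.4 3.3 4.0
   vertex 2.2 2.4 1.4
  endloop
 endfacet
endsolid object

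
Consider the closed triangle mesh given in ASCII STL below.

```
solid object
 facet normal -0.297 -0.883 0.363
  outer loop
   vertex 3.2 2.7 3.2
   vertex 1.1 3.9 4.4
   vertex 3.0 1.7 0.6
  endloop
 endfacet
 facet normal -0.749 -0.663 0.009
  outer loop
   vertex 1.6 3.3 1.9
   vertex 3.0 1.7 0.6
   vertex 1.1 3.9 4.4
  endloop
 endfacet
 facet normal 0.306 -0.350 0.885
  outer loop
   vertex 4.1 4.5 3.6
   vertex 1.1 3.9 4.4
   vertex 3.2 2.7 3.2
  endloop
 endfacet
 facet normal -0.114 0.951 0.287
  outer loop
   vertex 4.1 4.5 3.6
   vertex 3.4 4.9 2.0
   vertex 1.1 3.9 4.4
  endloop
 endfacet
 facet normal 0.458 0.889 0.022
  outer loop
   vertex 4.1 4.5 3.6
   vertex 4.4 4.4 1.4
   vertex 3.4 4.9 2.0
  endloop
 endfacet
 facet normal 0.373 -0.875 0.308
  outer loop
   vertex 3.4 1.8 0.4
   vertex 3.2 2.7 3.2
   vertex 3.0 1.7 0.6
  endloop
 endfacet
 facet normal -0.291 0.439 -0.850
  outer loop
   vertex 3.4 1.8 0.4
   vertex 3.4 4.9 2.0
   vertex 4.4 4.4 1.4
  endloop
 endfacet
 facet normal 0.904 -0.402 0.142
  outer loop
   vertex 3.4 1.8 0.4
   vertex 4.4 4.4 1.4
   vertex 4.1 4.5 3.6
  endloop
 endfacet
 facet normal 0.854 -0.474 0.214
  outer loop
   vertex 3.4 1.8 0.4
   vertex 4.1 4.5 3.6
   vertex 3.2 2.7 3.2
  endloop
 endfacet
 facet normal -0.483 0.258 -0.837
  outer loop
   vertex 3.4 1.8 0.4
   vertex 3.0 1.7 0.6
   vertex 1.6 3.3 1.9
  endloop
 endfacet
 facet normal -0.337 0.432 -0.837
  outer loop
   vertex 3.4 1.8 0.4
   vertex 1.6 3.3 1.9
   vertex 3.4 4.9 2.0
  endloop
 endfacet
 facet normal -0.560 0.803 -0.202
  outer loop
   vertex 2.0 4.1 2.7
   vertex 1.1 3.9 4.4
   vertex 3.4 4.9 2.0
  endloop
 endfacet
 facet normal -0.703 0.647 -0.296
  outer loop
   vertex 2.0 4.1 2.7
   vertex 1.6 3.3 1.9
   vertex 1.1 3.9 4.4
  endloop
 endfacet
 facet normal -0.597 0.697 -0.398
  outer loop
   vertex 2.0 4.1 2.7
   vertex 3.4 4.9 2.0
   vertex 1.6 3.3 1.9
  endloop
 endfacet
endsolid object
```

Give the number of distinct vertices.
9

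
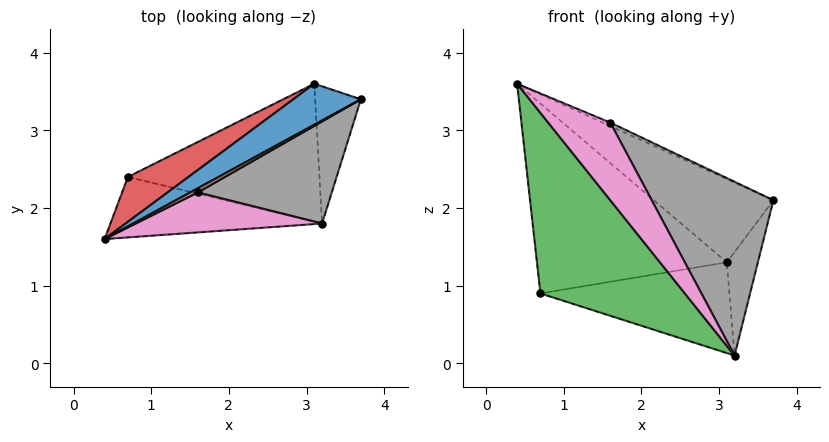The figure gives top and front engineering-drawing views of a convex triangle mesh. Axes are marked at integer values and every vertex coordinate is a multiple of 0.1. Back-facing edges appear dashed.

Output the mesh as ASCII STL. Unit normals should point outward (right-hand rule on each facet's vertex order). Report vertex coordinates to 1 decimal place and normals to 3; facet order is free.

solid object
 facet normal -0.278 0.862 0.424
  outer loop
   vertex 3.1 3.6 1.3
   vertex 0.4 1.6 3.6
   vertex 3.7 3.4 2.1
  endloop
 endfacet
 facet normal 0.784 0.374 -0.495
  outer loop
   vertex 3.1 3.6 1.3
   vertex 3.7 3.4 2.1
   vertex 3.2 1.8 0.1
  endloop
 endfacet
 facet normal -0.313 -0.901 -0.302
  outer loop
   vertex 0.7 2.4 0.9
   vertex 3.2 1.8 0.1
   vertex 0.4 1.6 3.6
  endloop
 endfacet
 facet normal -0.465 0.862 0.204
  outer loop
   vertex 0.7 2.4 0.9
   vertex 0.4 1.6 3.6
   vertex 3.1 3.6 1.3
  endloop
 endfacet
 facet normal -0.134 0.545 -0.828
  outer loop
   vertex 0.7 2.4 0.9
   vertex 3.1 3.6 1.3
   vertex 3.2 1.8 0.1
  endloop
 endfacet
 facet normal 0.000 0.640 0.768
  outer loop
   vertex 1.6 2.2 3.1
   vertex 3.7 3.4 2.1
   vertex 0.4 1.6 3.6
  endloop
 endfacet
 facet normal 0.536 -0.751 0.386
  outer loop
   vertex 1.6 2.2 3.1
   vertex 0.4 1.6 3.6
   vertex 3.2 1.8 0.1
  endloop
 endfacet
 facet normal 0.592 -0.695 0.408
  outer loop
   vertex 1.6 2.2 3.1
   vertex 3.2 1.8 0.1
   vertex 3.7 3.4 2.1
  endloop
 endfacet
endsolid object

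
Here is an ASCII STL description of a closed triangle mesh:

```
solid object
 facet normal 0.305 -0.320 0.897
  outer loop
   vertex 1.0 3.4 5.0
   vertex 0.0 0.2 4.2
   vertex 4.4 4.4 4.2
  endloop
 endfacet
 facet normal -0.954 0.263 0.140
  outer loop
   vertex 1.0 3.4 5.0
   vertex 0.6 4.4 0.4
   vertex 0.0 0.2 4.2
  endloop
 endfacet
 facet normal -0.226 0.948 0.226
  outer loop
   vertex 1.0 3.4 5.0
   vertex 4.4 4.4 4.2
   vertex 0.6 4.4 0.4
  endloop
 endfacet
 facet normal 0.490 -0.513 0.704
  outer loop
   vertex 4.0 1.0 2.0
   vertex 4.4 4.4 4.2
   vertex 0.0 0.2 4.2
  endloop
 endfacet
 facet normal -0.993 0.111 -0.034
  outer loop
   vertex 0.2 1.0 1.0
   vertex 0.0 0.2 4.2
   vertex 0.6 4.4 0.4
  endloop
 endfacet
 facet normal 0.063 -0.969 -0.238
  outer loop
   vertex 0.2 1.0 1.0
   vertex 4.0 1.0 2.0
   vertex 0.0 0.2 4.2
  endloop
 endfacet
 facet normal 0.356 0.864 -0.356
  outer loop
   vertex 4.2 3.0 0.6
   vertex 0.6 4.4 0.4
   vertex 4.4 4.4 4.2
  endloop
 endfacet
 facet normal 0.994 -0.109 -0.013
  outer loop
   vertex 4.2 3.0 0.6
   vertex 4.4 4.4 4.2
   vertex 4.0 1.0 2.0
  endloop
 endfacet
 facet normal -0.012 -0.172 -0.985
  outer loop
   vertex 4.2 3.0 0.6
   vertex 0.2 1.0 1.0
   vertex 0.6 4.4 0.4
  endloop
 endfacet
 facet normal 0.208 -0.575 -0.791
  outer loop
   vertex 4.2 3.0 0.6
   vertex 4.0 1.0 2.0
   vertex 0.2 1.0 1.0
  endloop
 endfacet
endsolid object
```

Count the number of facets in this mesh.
10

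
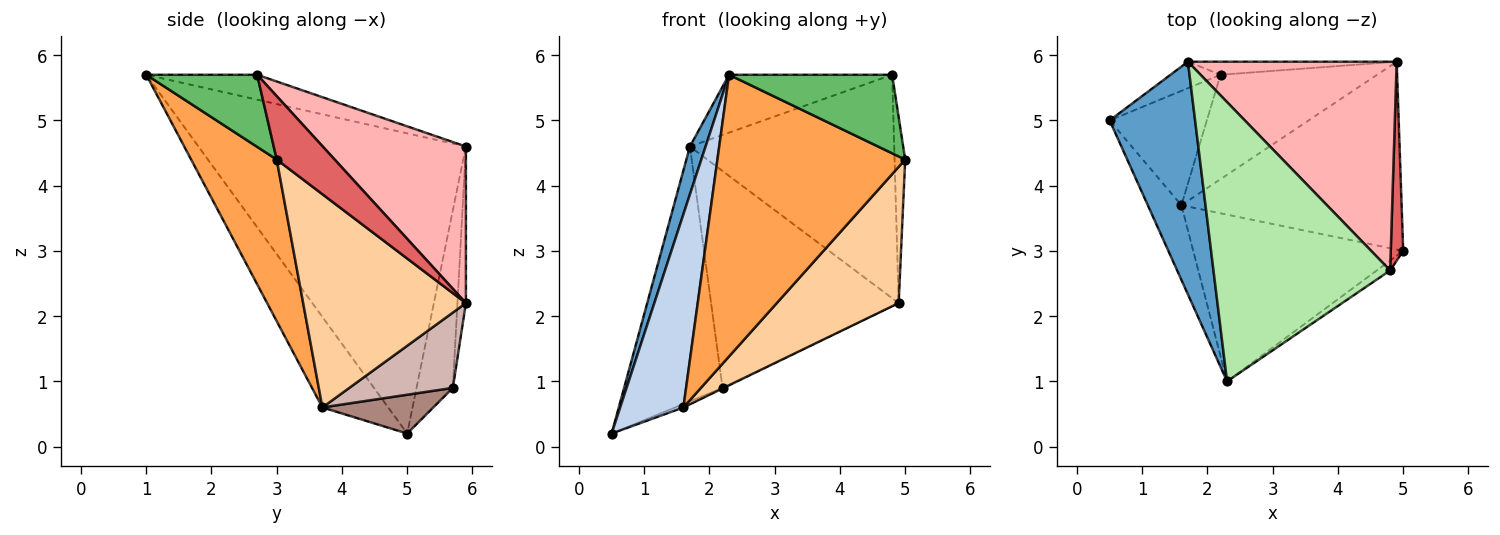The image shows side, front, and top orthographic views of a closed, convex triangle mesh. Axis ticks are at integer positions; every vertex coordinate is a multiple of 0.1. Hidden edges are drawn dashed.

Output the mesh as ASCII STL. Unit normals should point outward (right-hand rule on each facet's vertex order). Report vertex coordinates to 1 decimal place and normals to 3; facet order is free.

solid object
 facet normal -0.960 -0.056 0.273
  outer loop
   vertex 1.7 5.9 4.6
   vertex 0.5 5.0 0.2
   vertex 2.3 1.0 5.7
  endloop
 endfacet
 facet normal -0.697 -0.669 -0.259
  outer loop
   vertex 1.6 3.7 0.6
   vertex 2.3 1.0 5.7
   vertex 0.5 5.0 0.2
  endloop
 endfacet
 facet normal 0.365 -0.801 -0.474
  outer loop
   vertex 1.6 3.7 0.6
   vertex 5.0 3.0 4.4
   vertex 2.3 1.0 5.7
  endloop
 endfacet
 facet normal 0.617 -0.462 -0.637
  outer loop
   vertex 1.6 3.7 0.6
   vertex 4.9 5.9 2.2
   vertex 5.0 3.0 4.4
  endloop
 endfacet
 facet normal 0.559 -0.822 -0.104
  outer loop
   vertex 4.8 2.7 5.7
   vertex 2.3 1.0 5.7
   vertex 5.0 3.0 4.4
  endloop
 endfacet
 facet normal -0.137 0.201 0.970
  outer loop
   vertex 4.8 2.7 5.7
   vertex 1.7 5.9 4.6
   vertex 2.3 1.0 5.7
  endloop
 endfacet
 facet normal 0.966 0.177 0.189
  outer loop
   vertex 4.8 2.7 5.7
   vertex 5.0 3.0 4.4
   vertex 4.9 5.9 2.2
  endloop
 endfacet
 facet normal 0.456 0.650 0.608
  outer loop
   vertex 4.8 2.7 5.7
   vertex 4.9 5.9 2.2
   vertex 1.7 5.9 4.6
  endloop
 endfacet
 facet normal -0.345 0.934 -0.097
  outer loop
   vertex 2.2 5.7 0.9
   vertex 0.5 5.0 0.2
   vertex 1.7 5.9 4.6
  endloop
 endfacet
 facet normal -0.045 0.997 -0.060
  outer loop
   vertex 2.2 5.7 0.9
   vertex 1.7 5.9 4.6
   vertex 4.9 5.9 2.2
  endloop
 endfacet
 facet normal 0.371 0.028 -0.928
  outer loop
   vertex 2.2 5.7 0.9
   vertex 1.6 3.7 0.6
   vertex 0.5 5.0 0.2
  endloop
 endfacet
 facet normal 0.434 0.005 -0.901
  outer loop
   vertex 2.2 5.7 0.9
   vertex 4.9 5.9 2.2
   vertex 1.6 3.7 0.6
  endloop
 endfacet
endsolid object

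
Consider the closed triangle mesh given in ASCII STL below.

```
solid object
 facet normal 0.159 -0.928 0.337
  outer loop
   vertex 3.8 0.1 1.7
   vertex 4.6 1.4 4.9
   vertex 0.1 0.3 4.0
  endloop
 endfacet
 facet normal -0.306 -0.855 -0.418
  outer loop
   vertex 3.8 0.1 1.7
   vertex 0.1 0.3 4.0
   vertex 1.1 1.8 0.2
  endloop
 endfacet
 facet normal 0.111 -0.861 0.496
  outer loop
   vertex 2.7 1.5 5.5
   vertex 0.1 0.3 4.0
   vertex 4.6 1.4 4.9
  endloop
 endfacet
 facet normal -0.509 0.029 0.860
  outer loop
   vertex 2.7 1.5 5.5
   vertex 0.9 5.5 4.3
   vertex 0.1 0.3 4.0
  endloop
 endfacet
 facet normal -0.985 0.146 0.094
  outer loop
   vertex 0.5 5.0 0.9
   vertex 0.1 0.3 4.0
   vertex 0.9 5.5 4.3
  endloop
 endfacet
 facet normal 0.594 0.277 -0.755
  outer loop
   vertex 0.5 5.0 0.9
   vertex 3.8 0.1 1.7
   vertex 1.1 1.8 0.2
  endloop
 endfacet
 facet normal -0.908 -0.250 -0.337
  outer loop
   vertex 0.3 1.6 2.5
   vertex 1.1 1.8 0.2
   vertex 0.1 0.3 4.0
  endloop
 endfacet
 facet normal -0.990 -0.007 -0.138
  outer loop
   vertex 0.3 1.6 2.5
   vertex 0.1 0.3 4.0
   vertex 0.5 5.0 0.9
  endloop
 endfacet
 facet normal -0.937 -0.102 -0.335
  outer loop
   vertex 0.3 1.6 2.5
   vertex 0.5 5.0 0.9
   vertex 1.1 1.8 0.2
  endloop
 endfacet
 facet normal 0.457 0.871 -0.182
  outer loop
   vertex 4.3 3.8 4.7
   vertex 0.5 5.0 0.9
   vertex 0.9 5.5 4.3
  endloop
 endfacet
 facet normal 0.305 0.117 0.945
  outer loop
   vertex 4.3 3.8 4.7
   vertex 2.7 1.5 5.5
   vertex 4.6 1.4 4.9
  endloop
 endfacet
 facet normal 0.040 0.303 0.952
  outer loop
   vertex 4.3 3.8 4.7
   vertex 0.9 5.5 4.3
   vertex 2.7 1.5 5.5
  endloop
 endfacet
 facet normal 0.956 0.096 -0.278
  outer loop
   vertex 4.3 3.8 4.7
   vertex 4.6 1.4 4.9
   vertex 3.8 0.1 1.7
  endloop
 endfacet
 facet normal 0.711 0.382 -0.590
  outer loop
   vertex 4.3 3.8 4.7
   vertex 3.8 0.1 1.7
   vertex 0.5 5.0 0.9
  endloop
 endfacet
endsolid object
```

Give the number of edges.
21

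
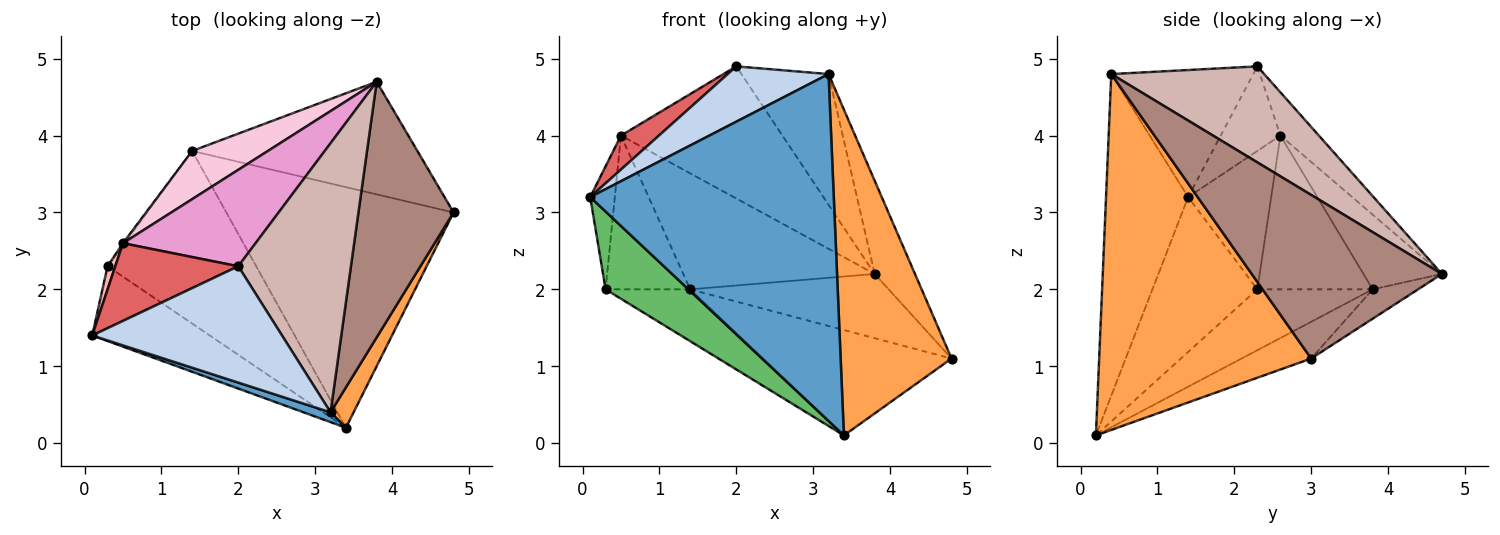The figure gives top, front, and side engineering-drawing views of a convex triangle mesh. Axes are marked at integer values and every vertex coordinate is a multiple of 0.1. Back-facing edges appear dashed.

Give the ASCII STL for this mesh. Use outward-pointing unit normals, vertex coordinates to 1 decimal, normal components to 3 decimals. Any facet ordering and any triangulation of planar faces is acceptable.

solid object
 facet normal -0.319 -0.947 0.027
  outer loop
   vertex 3.2 0.4 4.8
   vertex 0.1 1.4 3.2
   vertex 3.4 0.2 0.1
  endloop
 endfacet
 facet normal -0.517 -0.367 0.773
  outer loop
   vertex 3.2 0.4 4.8
   vertex 2.0 2.3 4.9
   vertex 0.1 1.4 3.2
  endloop
 endfacet
 facet normal 0.885 -0.463 0.057
  outer loop
   vertex 3.2 0.4 4.8
   vertex 3.4 0.2 0.1
   vertex 4.8 3.0 1.1
  endloop
 endfacet
 facet normal -0.146 0.397 -0.906
  outer loop
   vertex 1.4 3.8 2.0
   vertex 4.8 3.0 1.1
   vertex 3.4 0.2 0.1
  endloop
 endfacet
 facet normal -0.674 -0.532 -0.512
  outer loop
   vertex 0.3 2.3 2.0
   vertex 3.4 0.2 0.1
   vertex 0.1 1.4 3.2
  endloop
 endfacet
 facet normal -0.365 0.268 -0.892
  outer loop
   vertex 0.3 2.3 2.0
   vertex 1.4 3.8 2.0
   vertex 3.4 0.2 0.1
  endloop
 endfacet
 facet normal -0.533 -0.339 0.775
  outer loop
   vertex 0.5 2.6 4.0
   vertex 0.1 1.4 3.2
   vertex 2.0 2.3 4.9
  endloop
 endfacet
 facet normal -0.957 0.284 0.053
  outer loop
   vertex 0.5 2.6 4.0
   vertex 0.3 2.3 2.0
   vertex 0.1 1.4 3.2
  endloop
 endfacet
 facet normal -0.806 0.591 -0.008
  outer loop
   vertex 0.5 2.6 4.0
   vertex 1.4 3.8 2.0
   vertex 0.3 2.3 2.0
  endloop
 endfacet
 facet normal -0.113 0.492 -0.863
  outer loop
   vertex 3.8 4.7 2.2
   vertex 4.8 3.0 1.1
   vertex 1.4 3.8 2.0
  endloop
 endfacet
 facet normal 0.850 0.180 0.494
  outer loop
   vertex 3.8 4.7 2.2
   vertex 3.2 0.4 4.8
   vertex 4.8 3.0 1.1
  endloop
 endfacet
 facet normal 0.608 0.347 0.714
  outer loop
   vertex 3.8 4.7 2.2
   vertex 2.0 2.3 4.9
   vertex 3.2 0.4 4.8
  endloop
 endfacet
 facet normal -0.189 0.793 0.579
  outer loop
   vertex 3.8 4.7 2.2
   vertex 0.5 2.6 4.0
   vertex 2.0 2.3 4.9
  endloop
 endfacet
 facet normal -0.354 0.864 0.359
  outer loop
   vertex 3.8 4.7 2.2
   vertex 1.4 3.8 2.0
   vertex 0.5 2.6 4.0
  endloop
 endfacet
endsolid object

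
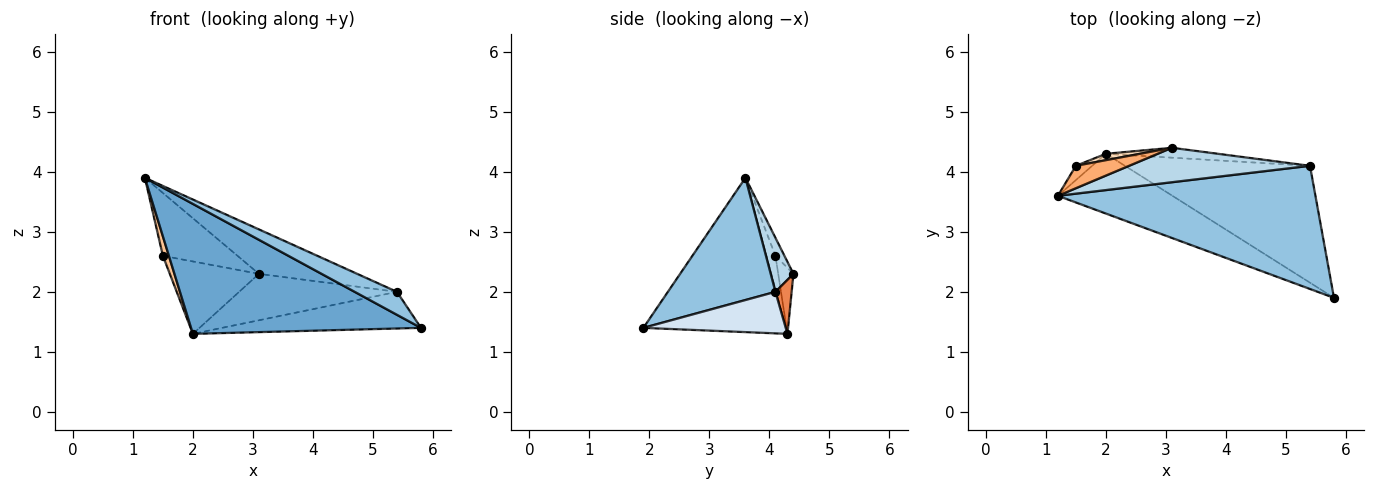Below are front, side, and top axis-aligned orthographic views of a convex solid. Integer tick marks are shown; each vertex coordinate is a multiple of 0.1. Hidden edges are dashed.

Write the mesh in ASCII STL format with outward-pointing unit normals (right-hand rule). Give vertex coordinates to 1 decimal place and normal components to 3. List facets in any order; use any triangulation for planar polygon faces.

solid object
 facet normal -0.490 -0.792 -0.364
  outer loop
   vertex 2.0 4.3 1.3
   vertex 5.8 1.9 1.4
   vertex 1.2 3.6 3.9
  endloop
 endfacet
 facet normal 0.423 -0.166 0.891
  outer loop
   vertex 5.4 4.1 2.0
   vertex 1.2 3.6 3.9
   vertex 5.8 1.9 1.4
  endloop
 endfacet
 facet normal 0.180 0.778 0.603
  outer loop
   vertex 5.4 4.1 2.0
   vertex 3.1 4.4 2.3
   vertex 1.2 3.6 3.9
  endloop
 endfacet
 facet normal 0.209 0.293 -0.933
  outer loop
   vertex 5.4 4.1 2.0
   vertex 5.8 1.9 1.4
   vertex 2.0 4.3 1.3
  endloop
 endfacet
 facet normal 0.100 0.973 -0.207
  outer loop
   vertex 5.4 4.1 2.0
   vertex 2.0 4.3 1.3
   vertex 3.1 4.4 2.3
  endloop
 endfacet
 facet normal -0.113 0.936 0.334
  outer loop
   vertex 1.5 4.1 2.6
   vertex 1.2 3.6 3.9
   vertex 3.1 4.4 2.3
  endloop
 endfacet
 facet normal -0.771 -0.514 -0.376
  outer loop
   vertex 1.5 4.1 2.6
   vertex 2.0 4.3 1.3
   vertex 1.2 3.6 3.9
  endloop
 endfacet
 facet normal -0.168 0.982 0.086
  outer loop
   vertex 1.5 4.1 2.6
   vertex 3.1 4.4 2.3
   vertex 2.0 4.3 1.3
  endloop
 endfacet
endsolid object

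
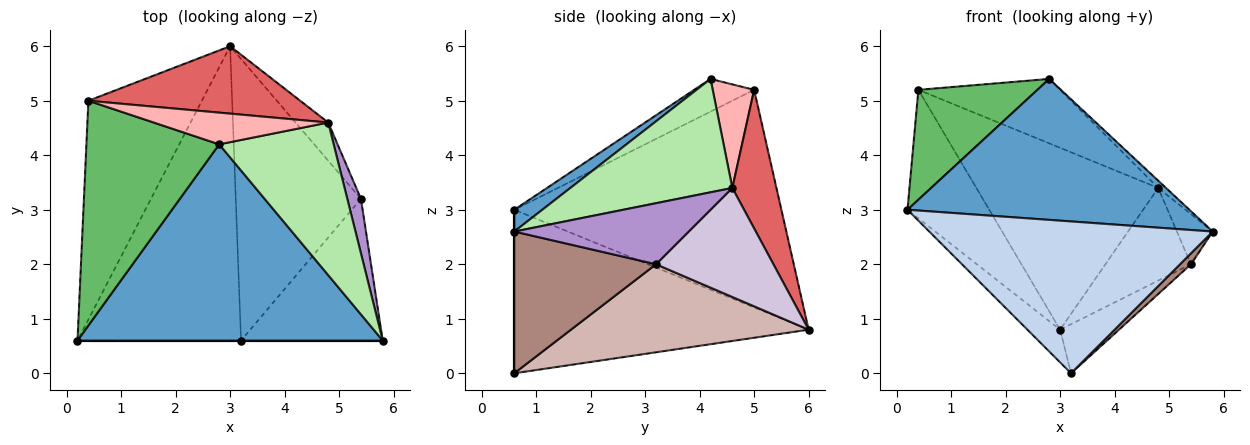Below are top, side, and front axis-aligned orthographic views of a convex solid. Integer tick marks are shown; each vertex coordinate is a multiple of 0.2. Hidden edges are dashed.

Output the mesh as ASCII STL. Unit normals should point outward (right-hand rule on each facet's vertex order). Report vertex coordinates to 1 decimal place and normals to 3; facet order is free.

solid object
 facet normal 0.058 -0.582 0.811
  outer loop
   vertex 2.8 4.2 5.4
   vertex 0.2 0.6 3.0
   vertex 5.8 0.6 2.6
  endloop
 endfacet
 facet normal 0.000 -1.000 0.000
  outer loop
   vertex 3.2 0.6 0.0
   vertex 5.8 0.6 2.6
   vertex 0.2 0.6 3.0
  endloop
 endfacet
 facet normal -0.705 0.078 -0.705
  outer loop
   vertex 3.2 0.6 0.0
   vertex 0.2 0.6 3.0
   vertex 3.0 6.0 0.8
  endloop
 endfacet
 facet normal -0.856 0.262 -0.446
  outer loop
   vertex 0.4 5.0 5.2
   vertex 3.0 6.0 0.8
   vertex 0.2 0.6 3.0
  endloop
 endfacet
 facet normal -0.216 -0.429 0.877
  outer loop
   vertex 0.4 5.0 5.2
   vertex 0.2 0.6 3.0
   vertex 2.8 4.2 5.4
  endloop
 endfacet
 facet normal 0.703 0.034 0.710
  outer loop
   vertex 4.8 4.6 3.4
   vertex 2.8 4.2 5.4
   vertex 5.8 0.6 2.6
  endloop
 endfacet
 facet normal 0.222 0.914 0.339
  outer loop
   vertex 4.8 4.6 3.4
   vertex 3.0 6.0 0.8
   vertex 0.4 5.0 5.2
  endloop
 endfacet
 facet normal 0.254 0.868 0.427
  outer loop
   vertex 4.8 4.6 3.4
   vertex 0.4 5.0 5.2
   vertex 2.8 4.2 5.4
  endloop
 endfacet
 facet normal 0.957 0.197 0.214
  outer loop
   vertex 5.4 3.2 2.0
   vertex 4.8 4.6 3.4
   vertex 5.8 0.6 2.6
  endloop
 endfacet
 facet normal 0.785 0.572 -0.236
  outer loop
   vertex 5.4 3.2 2.0
   vertex 3.0 6.0 0.8
   vertex 4.8 4.6 3.4
  endloop
 endfacet
 facet normal 0.706 -0.054 -0.706
  outer loop
   vertex 5.4 3.2 2.0
   vertex 5.8 0.6 2.6
   vertex 3.2 0.6 0.0
  endloop
 endfacet
 facet normal 0.569 0.141 -0.810
  outer loop
   vertex 5.4 3.2 2.0
   vertex 3.2 0.6 0.0
   vertex 3.0 6.0 0.8
  endloop
 endfacet
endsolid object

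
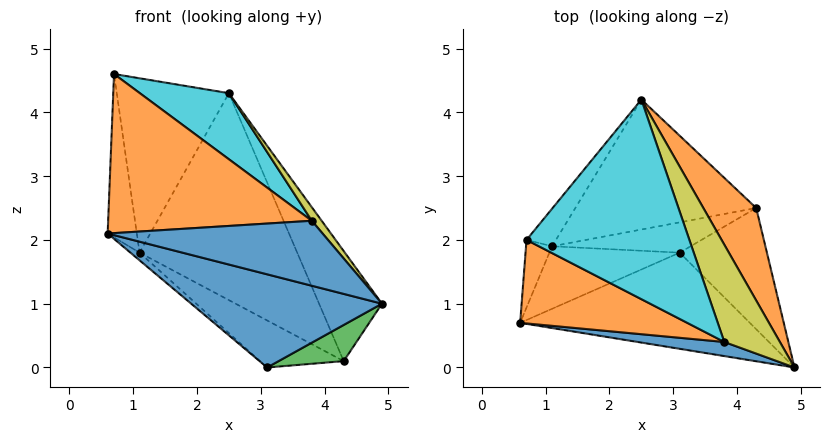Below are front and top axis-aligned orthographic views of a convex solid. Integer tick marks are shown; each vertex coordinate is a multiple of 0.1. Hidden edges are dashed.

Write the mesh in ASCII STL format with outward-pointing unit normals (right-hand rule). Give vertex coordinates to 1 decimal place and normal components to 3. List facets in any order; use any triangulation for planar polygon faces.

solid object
 facet normal -0.285 -0.667 -0.688
  outer loop
   vertex 3.1 1.8 0.0
   vertex 4.9 0.0 1.0
   vertex 0.6 0.7 2.1
  endloop
 endfacet
 facet normal 0.912 0.314 0.264
  outer loop
   vertex 4.3 2.5 0.1
   vertex 2.5 4.2 4.3
   vertex 4.9 0.0 1.0
  endloop
 endfacet
 facet normal 0.239 -0.277 -0.930
  outer loop
   vertex 4.3 2.5 0.1
   vertex 4.9 0.0 1.0
   vertex 3.1 1.8 0.0
  endloop
 endfacet
 facet normal -0.664 0.091 -0.742
  outer loop
   vertex 1.1 1.9 1.8
   vertex 3.1 1.8 0.0
   vertex 0.6 0.7 2.1
  endloop
 endfacet
 facet normal -0.926 0.350 -0.145
  outer loop
   vertex 1.1 1.9 1.8
   vertex 0.6 0.7 2.1
   vertex 0.7 2.0 4.6
  endloop
 endfacet
 facet normal -0.776 0.617 -0.133
  outer loop
   vertex 1.1 1.9 1.8
   vertex 0.7 2.0 4.6
   vertex 2.5 4.2 4.3
  endloop
 endfacet
 facet normal -0.404 0.775 -0.487
  outer loop
   vertex 1.1 1.9 1.8
   vertex 2.5 4.2 4.3
   vertex 4.3 2.5 0.1
  endloop
 endfacet
 facet normal -0.407 0.768 -0.495
  outer loop
   vertex 1.1 1.9 1.8
   vertex 4.3 2.5 0.1
   vertex 3.1 1.8 0.0
  endloop
 endfacet
 facet normal 0.746 -0.092 0.660
  outer loop
   vertex 3.8 0.4 2.3
   vertex 4.9 0.0 1.0
   vertex 2.5 4.2 4.3
  endloop
 endfacet
 facet normal 0.477 -0.276 0.835
  outer loop
   vertex 3.8 0.4 2.3
   vertex 2.5 4.2 4.3
   vertex 0.7 2.0 4.6
  endloop
 endfacet
 facet normal -0.104 -0.972 0.211
  outer loop
   vertex 3.8 0.4 2.3
   vertex 0.6 0.7 2.1
   vertex 4.9 0.0 1.0
  endloop
 endfacet
 facet normal -0.111 -0.880 0.462
  outer loop
   vertex 3.8 0.4 2.3
   vertex 0.7 2.0 4.6
   vertex 0.6 0.7 2.1
  endloop
 endfacet
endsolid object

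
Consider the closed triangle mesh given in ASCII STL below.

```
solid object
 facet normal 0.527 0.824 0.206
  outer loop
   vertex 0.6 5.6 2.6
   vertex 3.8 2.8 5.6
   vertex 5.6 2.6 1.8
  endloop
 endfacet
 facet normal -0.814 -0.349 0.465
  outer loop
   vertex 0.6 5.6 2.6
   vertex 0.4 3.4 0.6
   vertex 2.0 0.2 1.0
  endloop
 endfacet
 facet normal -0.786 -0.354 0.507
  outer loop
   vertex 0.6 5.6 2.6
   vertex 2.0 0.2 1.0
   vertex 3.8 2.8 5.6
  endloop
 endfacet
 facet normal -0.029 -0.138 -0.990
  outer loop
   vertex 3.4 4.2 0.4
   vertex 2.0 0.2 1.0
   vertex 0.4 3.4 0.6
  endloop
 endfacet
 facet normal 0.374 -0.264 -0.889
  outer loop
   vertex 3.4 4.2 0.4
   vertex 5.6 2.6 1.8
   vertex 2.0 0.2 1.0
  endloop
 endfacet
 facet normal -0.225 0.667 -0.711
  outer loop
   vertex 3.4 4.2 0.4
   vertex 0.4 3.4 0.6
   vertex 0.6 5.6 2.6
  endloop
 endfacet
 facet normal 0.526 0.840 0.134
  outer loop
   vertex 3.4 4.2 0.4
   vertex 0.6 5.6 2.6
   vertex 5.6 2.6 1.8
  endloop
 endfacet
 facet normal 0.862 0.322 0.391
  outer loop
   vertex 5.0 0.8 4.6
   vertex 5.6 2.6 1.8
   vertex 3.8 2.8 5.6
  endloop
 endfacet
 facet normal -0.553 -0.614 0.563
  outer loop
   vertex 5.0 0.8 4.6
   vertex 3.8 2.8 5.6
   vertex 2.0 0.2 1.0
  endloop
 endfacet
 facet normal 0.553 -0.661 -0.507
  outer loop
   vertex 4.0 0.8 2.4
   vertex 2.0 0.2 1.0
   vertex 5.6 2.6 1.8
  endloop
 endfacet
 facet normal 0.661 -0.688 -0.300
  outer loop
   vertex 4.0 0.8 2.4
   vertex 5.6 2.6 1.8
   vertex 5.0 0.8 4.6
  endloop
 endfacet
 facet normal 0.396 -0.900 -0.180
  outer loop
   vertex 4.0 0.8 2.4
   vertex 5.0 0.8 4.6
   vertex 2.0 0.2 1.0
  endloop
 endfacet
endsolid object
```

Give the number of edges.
18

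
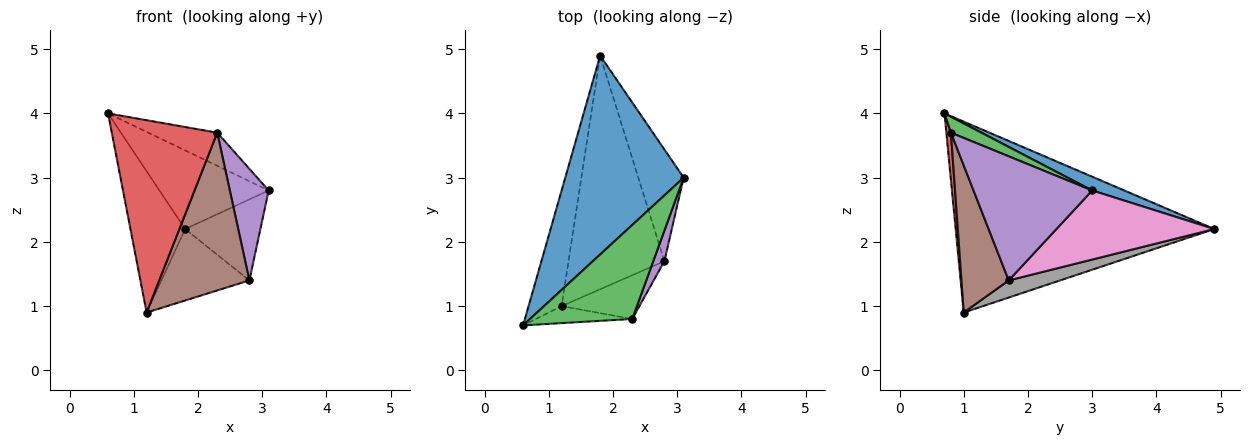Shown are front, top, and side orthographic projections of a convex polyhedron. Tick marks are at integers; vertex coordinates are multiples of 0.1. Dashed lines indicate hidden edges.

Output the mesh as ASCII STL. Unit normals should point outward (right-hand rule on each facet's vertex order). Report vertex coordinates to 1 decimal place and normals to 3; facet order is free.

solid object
 facet normal 0.108 0.366 0.925
  outer loop
   vertex 1.8 4.9 2.2
   vertex 0.6 0.7 4.0
   vertex 3.1 3.0 2.8
  endloop
 endfacet
 facet normal -0.965 0.204 -0.167
  outer loop
   vertex 1.2 1.0 0.9
   vertex 0.6 0.7 4.0
   vertex 1.8 4.9 2.2
  endloop
 endfacet
 facet normal 0.145 0.329 0.933
  outer loop
   vertex 2.3 0.8 3.7
   vertex 3.1 3.0 2.8
   vertex 0.6 0.7 4.0
  endloop
 endfacet
 facet normal 0.043 -0.995 -0.088
  outer loop
   vertex 2.3 0.8 3.7
   vertex 0.6 0.7 4.0
   vertex 1.2 1.0 0.9
  endloop
 endfacet
 facet normal 0.947 -0.310 0.085
  outer loop
   vertex 2.8 1.7 1.4
   vertex 3.1 3.0 2.8
   vertex 2.3 0.8 3.7
  endloop
 endfacet
 facet normal 0.451 -0.860 -0.239
  outer loop
   vertex 2.8 1.7 1.4
   vertex 2.3 0.8 3.7
   vertex 1.2 1.0 0.9
  endloop
 endfacet
 facet normal 0.776 0.370 -0.510
  outer loop
   vertex 2.8 1.7 1.4
   vertex 1.8 4.9 2.2
   vertex 3.1 3.0 2.8
  endloop
 endfacet
 facet normal 0.168 0.288 -0.943
  outer loop
   vertex 2.8 1.7 1.4
   vertex 1.2 1.0 0.9
   vertex 1.8 4.9 2.2
  endloop
 endfacet
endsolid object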